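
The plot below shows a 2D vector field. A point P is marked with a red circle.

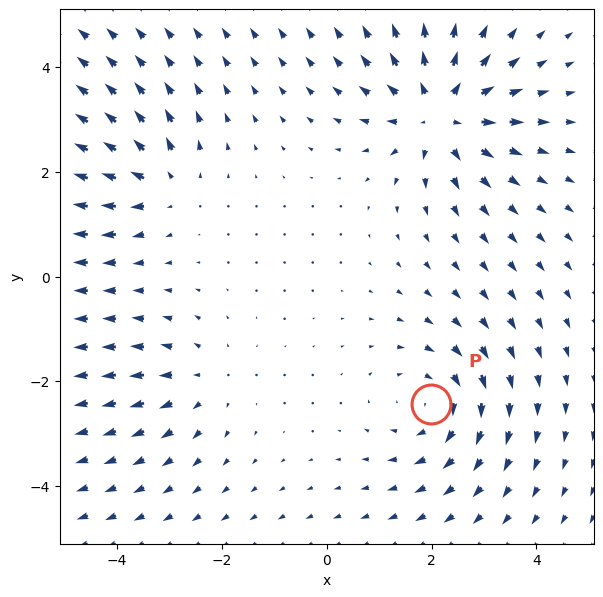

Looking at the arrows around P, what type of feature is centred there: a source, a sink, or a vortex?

vortex

At P (2.0, -2.4) the arrows circulate clockwise. Divergence ≈0, curl about -4 — near-zero divergence with nonzero curl is a vortex.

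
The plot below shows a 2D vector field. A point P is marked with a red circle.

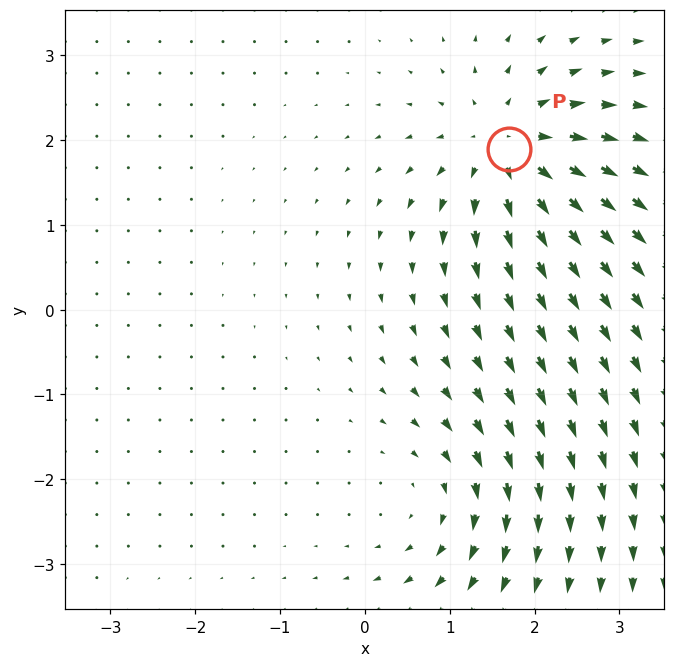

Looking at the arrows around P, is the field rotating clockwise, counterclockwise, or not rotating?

Near P at (1.7, 1.9) the arrows show no circulation. The curl there is ≈0.

not rotating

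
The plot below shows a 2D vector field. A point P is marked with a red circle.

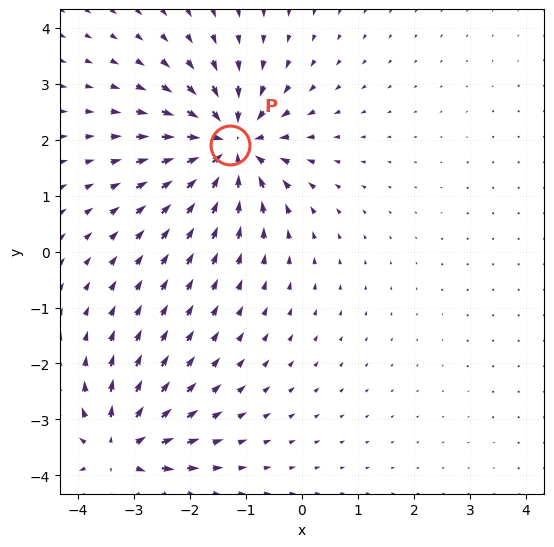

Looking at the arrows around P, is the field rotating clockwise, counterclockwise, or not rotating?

not rotating

Near P at (-1.3, 1.9) the arrows show no circulation. The curl there is ≈0.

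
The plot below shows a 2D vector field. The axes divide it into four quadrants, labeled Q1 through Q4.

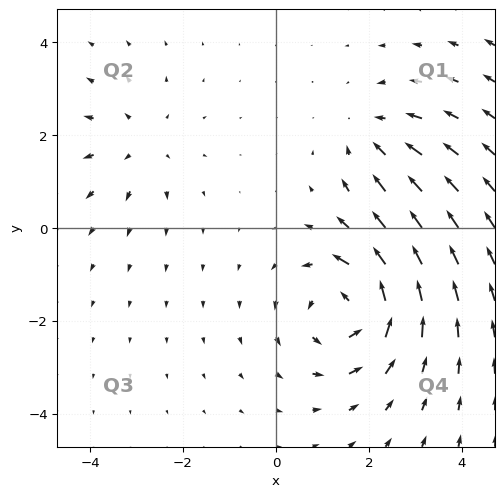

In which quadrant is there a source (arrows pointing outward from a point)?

The source sits at approximately (-2.9, 1.8), which lies in quadrant Q2. The divergence there is about +3, positive as expected for a source.

Q2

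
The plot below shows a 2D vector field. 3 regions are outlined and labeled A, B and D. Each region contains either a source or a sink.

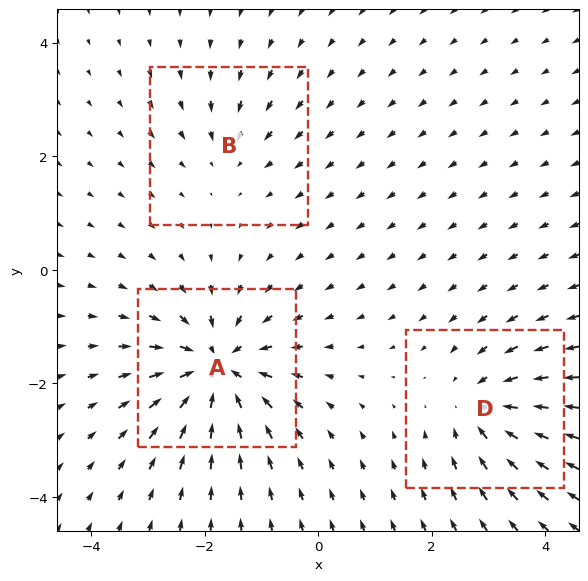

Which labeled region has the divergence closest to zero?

Divergence at each region's feature centre — A: about -6, B: about -2, D: about -4. Region B is closest to zero.

B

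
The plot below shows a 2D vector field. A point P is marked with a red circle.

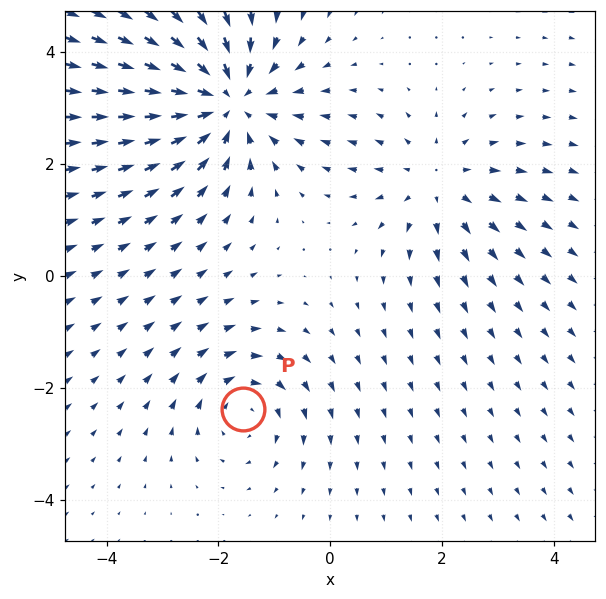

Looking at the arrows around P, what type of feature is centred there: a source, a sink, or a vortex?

At P (-1.6, -2.4) the arrows circulate clockwise. Divergence ≈0, curl about -3 — near-zero divergence with nonzero curl is a vortex.

vortex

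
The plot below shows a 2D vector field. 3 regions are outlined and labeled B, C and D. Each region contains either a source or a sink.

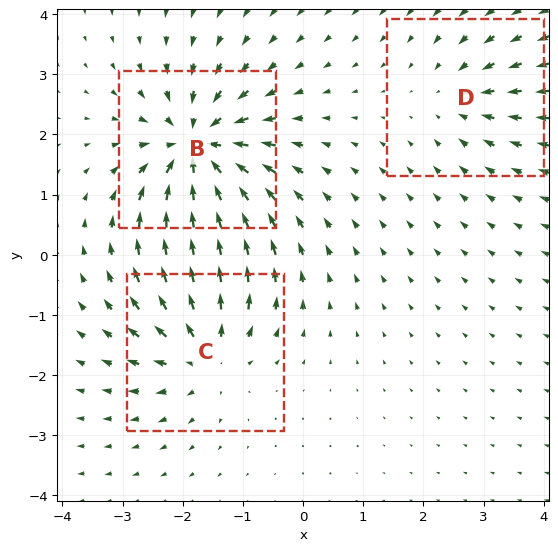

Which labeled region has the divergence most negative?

Divergence at each region's feature centre — B: about -6, C: about +4, D: about -3. Region B is most negative.

B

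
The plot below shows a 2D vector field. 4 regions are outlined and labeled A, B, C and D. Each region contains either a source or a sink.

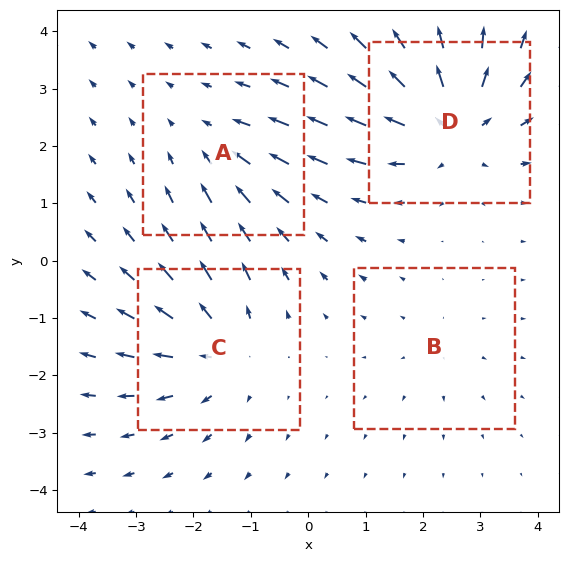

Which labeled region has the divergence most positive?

D

Divergence at each region's feature centre — A: about -3, B: about +2, C: about +4, D: about +6. Region D is most positive.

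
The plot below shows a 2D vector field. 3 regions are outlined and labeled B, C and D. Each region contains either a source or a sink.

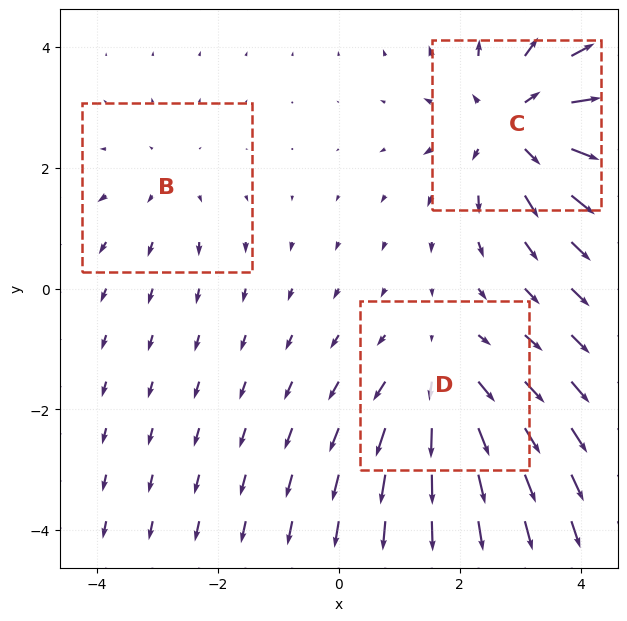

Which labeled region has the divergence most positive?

Divergence at each region's feature centre — B: about +2, C: about +4, D: about +3. Region C is most positive.

C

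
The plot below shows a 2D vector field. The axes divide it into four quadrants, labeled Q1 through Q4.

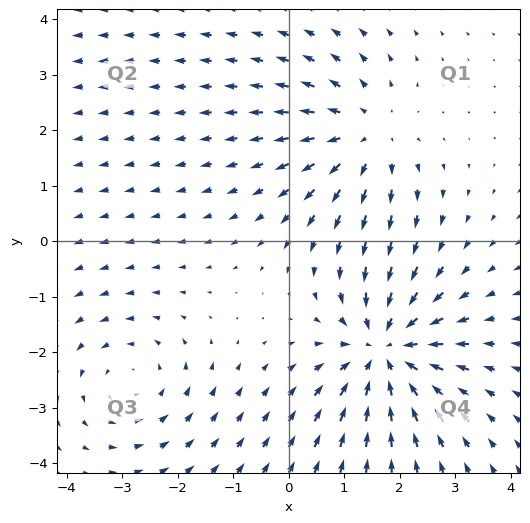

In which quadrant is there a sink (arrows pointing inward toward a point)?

Q4

The sink sits at approximately (1.7, -2.0), which lies in quadrant Q4. The divergence there is about -5, negative as expected for a sink.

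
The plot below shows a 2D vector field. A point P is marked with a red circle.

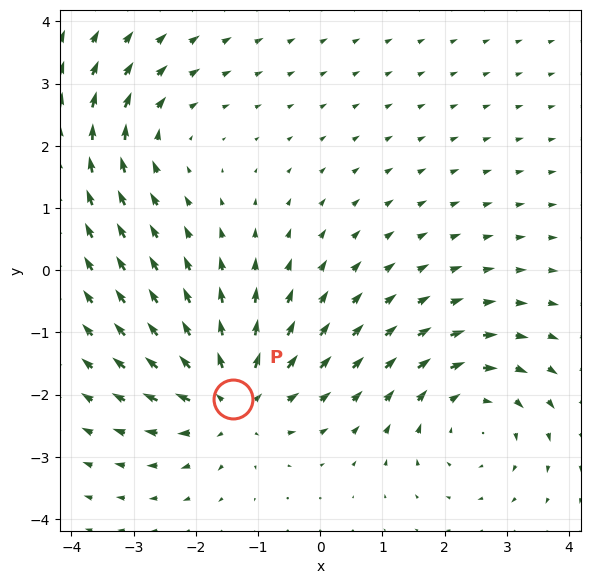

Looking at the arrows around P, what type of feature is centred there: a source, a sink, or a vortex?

At P (-1.4, -2.1) the arrows spread outward. Divergence about +5, curl ≈0 — positive divergence with near-zero curl is a source.

source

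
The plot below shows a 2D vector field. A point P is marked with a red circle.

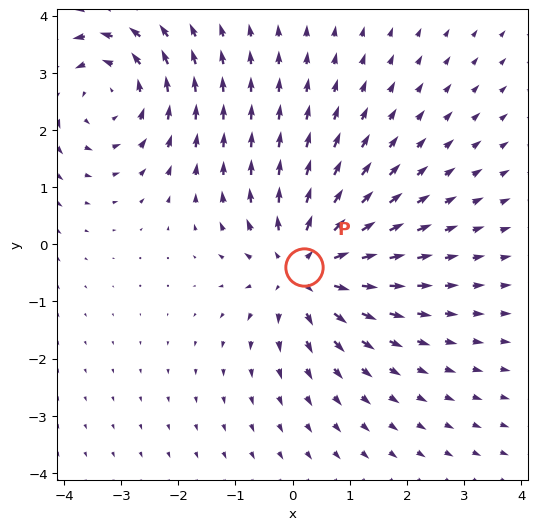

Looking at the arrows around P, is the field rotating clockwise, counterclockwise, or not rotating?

Near P at (0.2, -0.4) the arrows show no circulation. The curl there is ≈0.

not rotating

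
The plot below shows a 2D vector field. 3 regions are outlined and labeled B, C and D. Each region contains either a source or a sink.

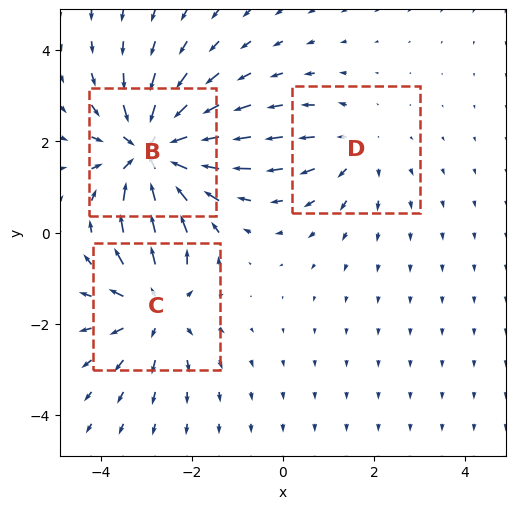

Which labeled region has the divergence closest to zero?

D

Divergence at each region's feature centre — B: about -5, C: about +3, D: about +2. Region D is closest to zero.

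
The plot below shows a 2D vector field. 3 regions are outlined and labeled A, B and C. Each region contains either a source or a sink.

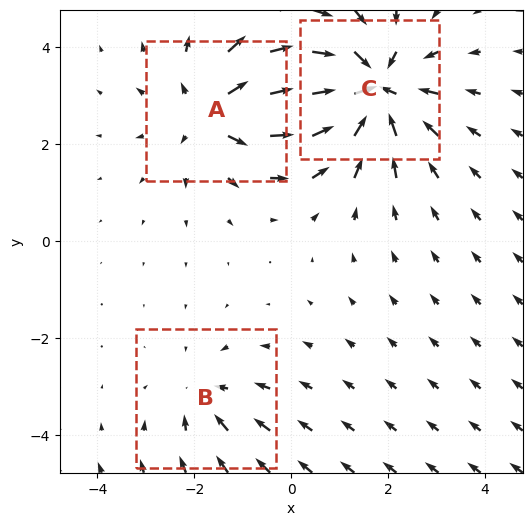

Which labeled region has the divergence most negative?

Divergence at each region's feature centre — A: about +3, B: about -2, C: about -5. Region C is most negative.

C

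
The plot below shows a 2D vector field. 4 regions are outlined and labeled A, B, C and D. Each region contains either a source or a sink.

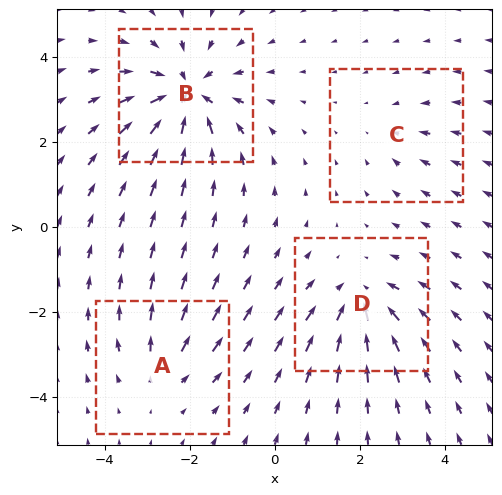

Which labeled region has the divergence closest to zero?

Divergence at each region's feature centre — A: about +3, B: about -7, C: about -2, D: about -5. Region C is closest to zero.

C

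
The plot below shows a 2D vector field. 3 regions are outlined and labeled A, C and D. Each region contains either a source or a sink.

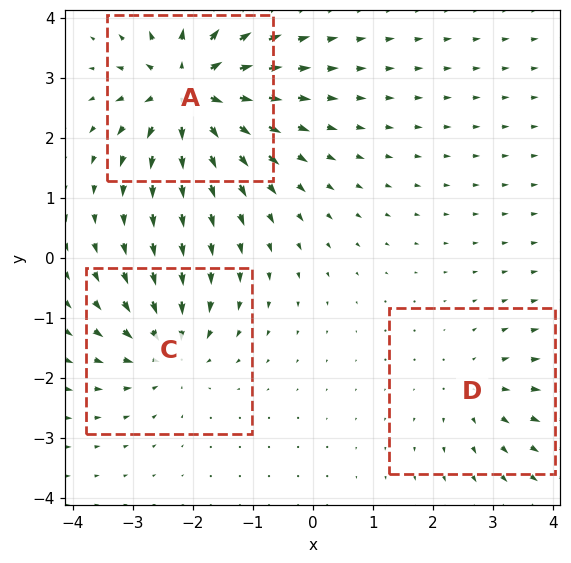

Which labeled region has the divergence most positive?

Divergence at each region's feature centre — A: about +6, C: about -4, D: about +2. Region A is most positive.

A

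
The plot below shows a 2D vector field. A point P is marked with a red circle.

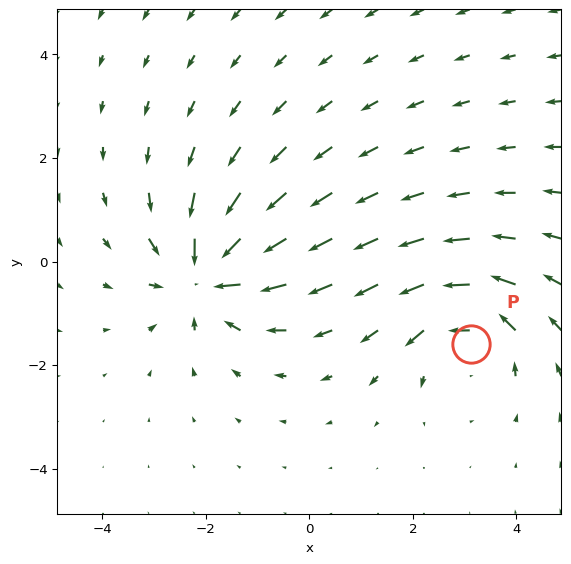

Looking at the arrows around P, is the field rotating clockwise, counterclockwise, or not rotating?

Near P at (3.1, -1.6) the arrows circulate counterclockwise. The curl (z-component) there is about +4; positive curl means counterclockwise rotation.

counterclockwise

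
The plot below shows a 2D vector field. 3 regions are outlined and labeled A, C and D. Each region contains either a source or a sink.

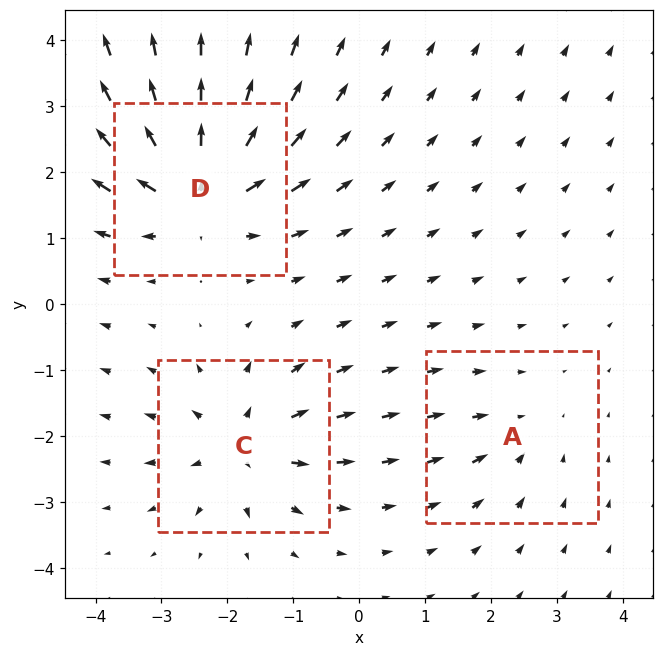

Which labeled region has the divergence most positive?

D

Divergence at each region's feature centre — A: about -2, C: about +4, D: about +6. Region D is most positive.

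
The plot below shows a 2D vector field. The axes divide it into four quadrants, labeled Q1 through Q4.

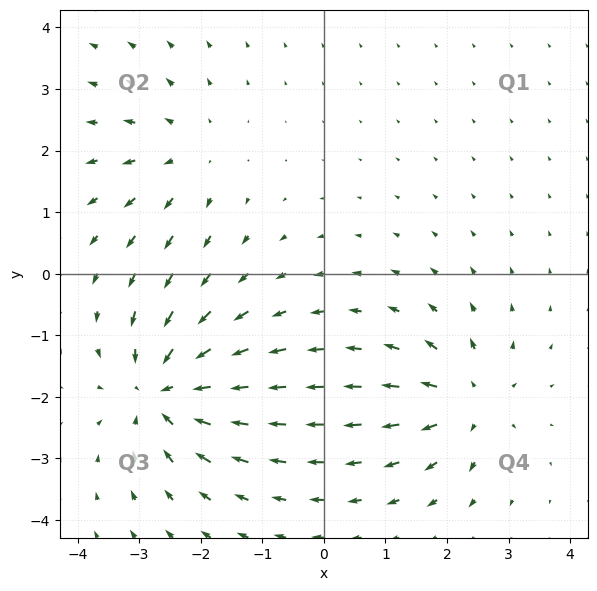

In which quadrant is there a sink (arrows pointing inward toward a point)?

Q3

The sink sits at approximately (-2.6, -1.9), which lies in quadrant Q3. The divergence there is about -5, negative as expected for a sink.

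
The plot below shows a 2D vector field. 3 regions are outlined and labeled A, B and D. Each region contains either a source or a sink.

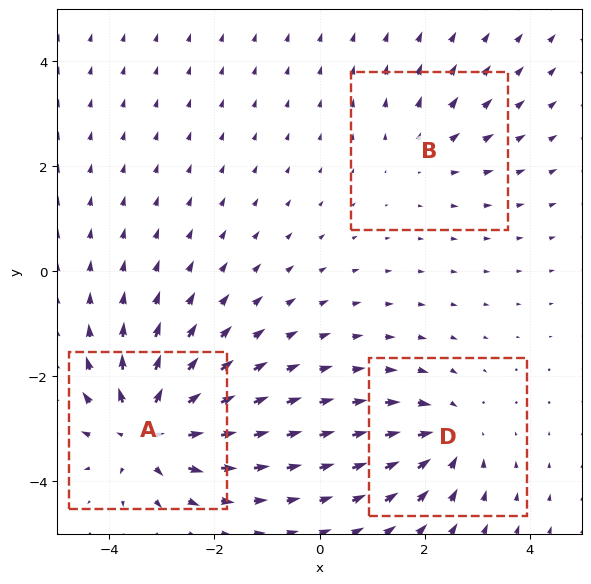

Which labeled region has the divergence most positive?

A

Divergence at each region's feature centre — A: about +5, B: about +2, D: about -3. Region A is most positive.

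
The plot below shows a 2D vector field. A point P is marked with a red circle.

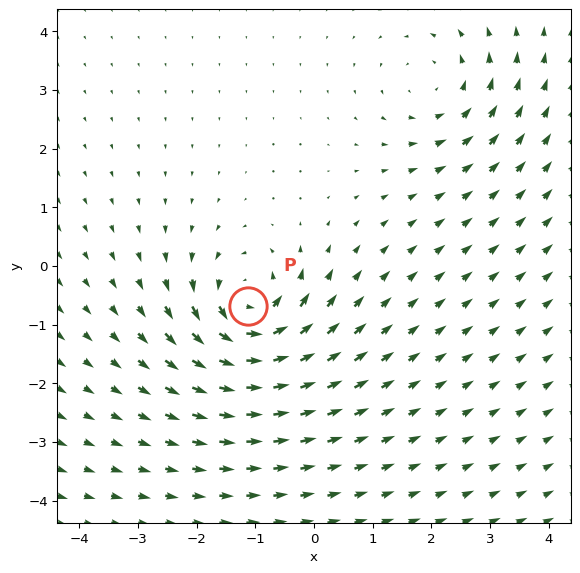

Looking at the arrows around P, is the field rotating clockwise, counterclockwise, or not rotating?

counterclockwise

Near P at (-1.1, -0.7) the arrows circulate counterclockwise. The curl (z-component) there is about +5; positive curl means counterclockwise rotation.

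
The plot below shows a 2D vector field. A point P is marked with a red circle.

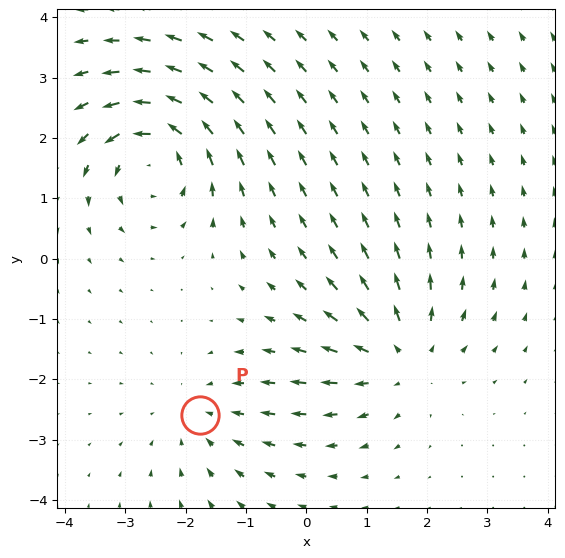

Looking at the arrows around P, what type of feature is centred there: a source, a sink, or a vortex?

sink

At P (-1.8, -2.6) the arrows converge inward. Divergence about -2, curl ≈0 — negative divergence with near-zero curl is a sink.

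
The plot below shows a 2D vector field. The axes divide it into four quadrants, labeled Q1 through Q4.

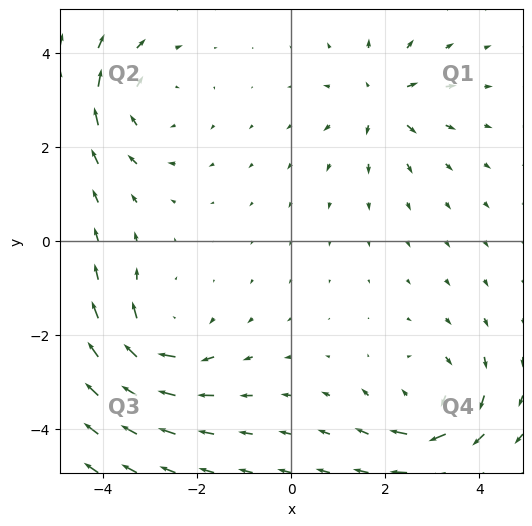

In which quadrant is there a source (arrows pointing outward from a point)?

The source sits at approximately (1.9, 3.0), which lies in quadrant Q1. The divergence there is about +5, positive as expected for a source.

Q1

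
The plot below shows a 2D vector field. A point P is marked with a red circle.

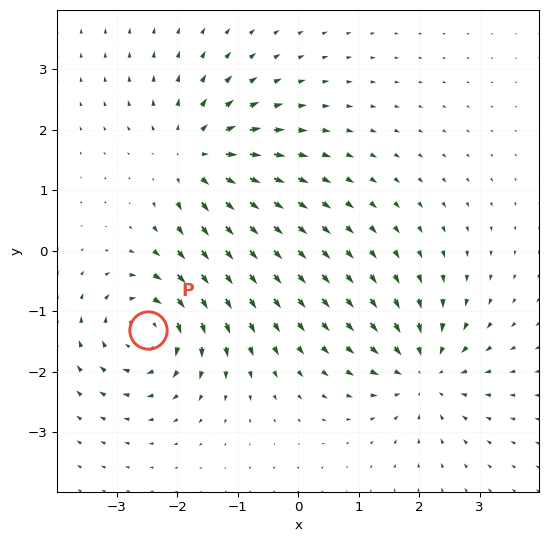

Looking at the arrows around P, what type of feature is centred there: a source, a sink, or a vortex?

At P (-2.5, -1.3) the arrows circulate clockwise. Divergence ≈0, curl about -7 — near-zero divergence with nonzero curl is a vortex.

vortex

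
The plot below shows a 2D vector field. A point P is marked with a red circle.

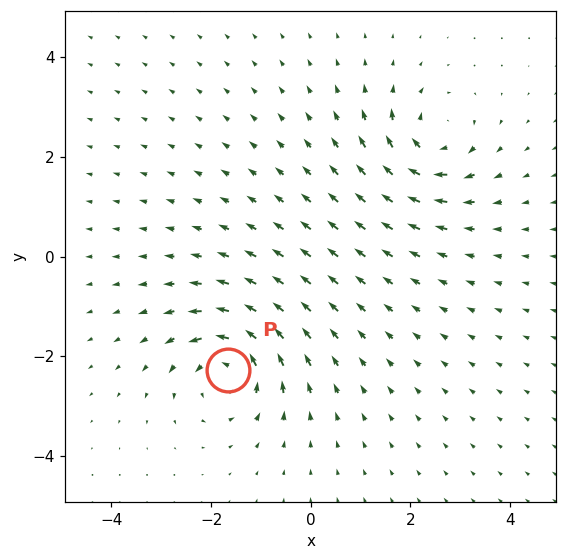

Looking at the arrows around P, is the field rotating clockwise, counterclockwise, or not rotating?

Near P at (-1.7, -2.3) the arrows circulate counterclockwise. The curl (z-component) there is about +4; positive curl means counterclockwise rotation.

counterclockwise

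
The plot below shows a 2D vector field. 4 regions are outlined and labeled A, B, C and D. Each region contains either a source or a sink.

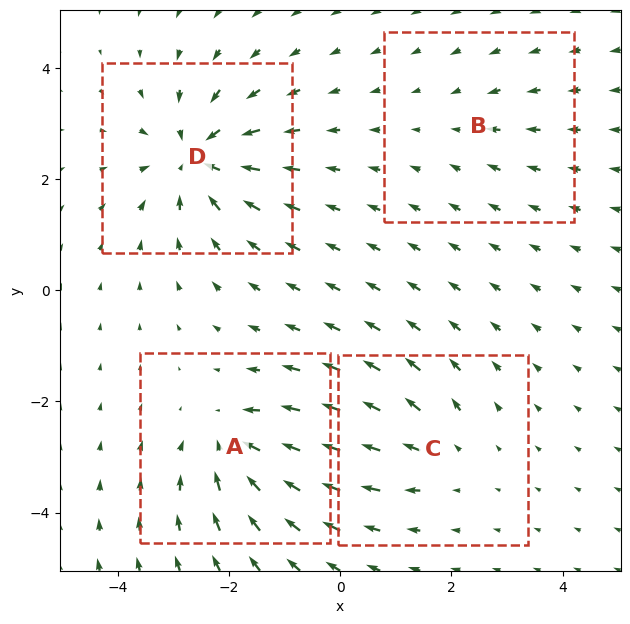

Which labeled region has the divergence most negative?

Divergence at each region's feature centre — A: about -6, B: about -2, C: about +4, D: about -7. Region D is most negative.

D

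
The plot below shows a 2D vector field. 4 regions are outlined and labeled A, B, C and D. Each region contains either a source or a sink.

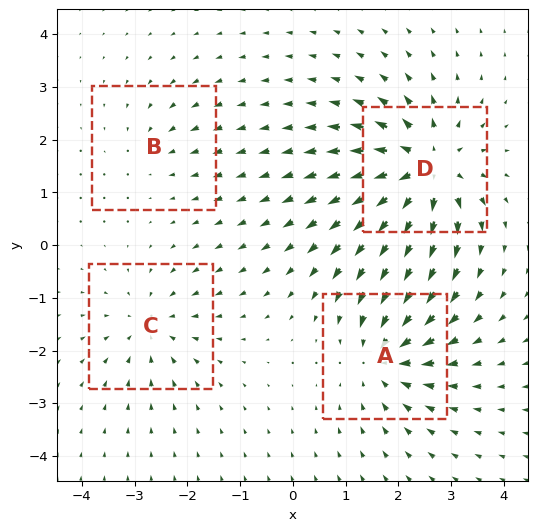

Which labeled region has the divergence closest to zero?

Divergence at each region's feature centre — A: about -6, B: about -2, C: about -4, D: about +8. Region B is closest to zero.

B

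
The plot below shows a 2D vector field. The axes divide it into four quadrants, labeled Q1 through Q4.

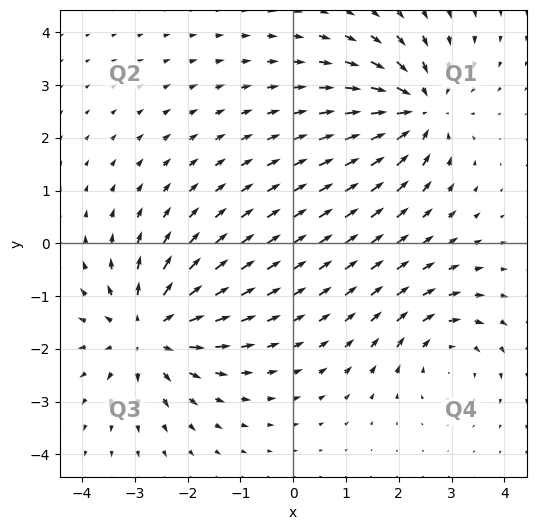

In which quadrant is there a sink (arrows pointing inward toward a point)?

The sink sits at approximately (2.4, 2.5), which lies in quadrant Q1. The divergence there is about -5, negative as expected for a sink.

Q1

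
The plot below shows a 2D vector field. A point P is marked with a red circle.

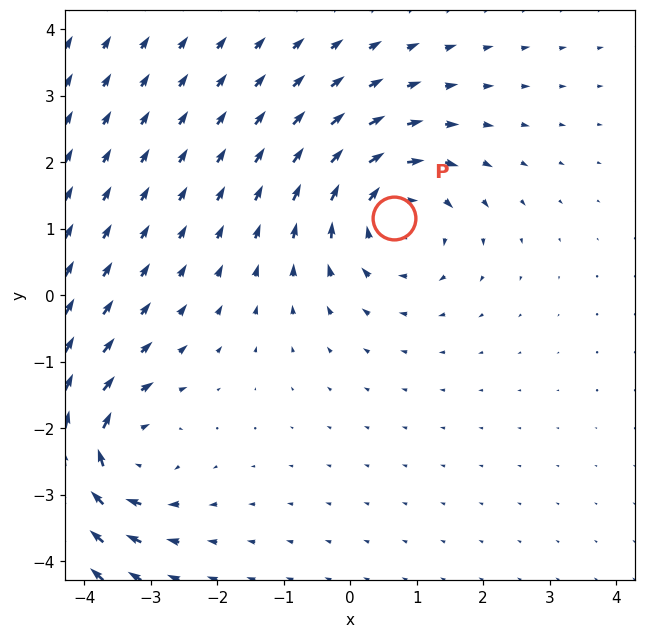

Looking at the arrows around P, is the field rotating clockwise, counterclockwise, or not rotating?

clockwise

Near P at (0.7, 1.2) the arrows circulate clockwise. The curl (z-component) there is about -4; negative curl means clockwise rotation.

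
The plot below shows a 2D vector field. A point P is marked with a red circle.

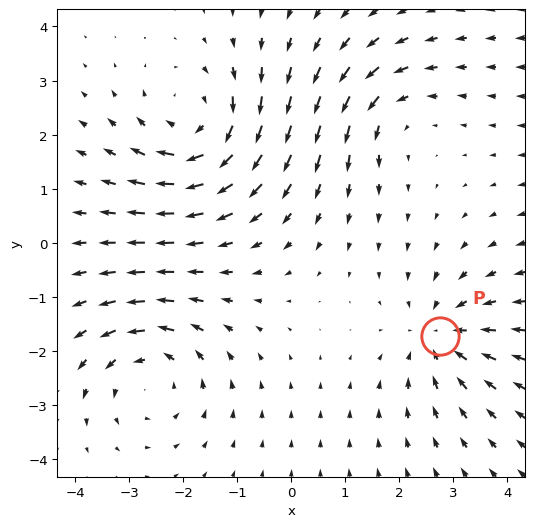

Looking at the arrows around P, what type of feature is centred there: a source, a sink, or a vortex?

At P (2.8, -1.7) the arrows converge inward. Divergence about -4, curl ≈0 — negative divergence with near-zero curl is a sink.

sink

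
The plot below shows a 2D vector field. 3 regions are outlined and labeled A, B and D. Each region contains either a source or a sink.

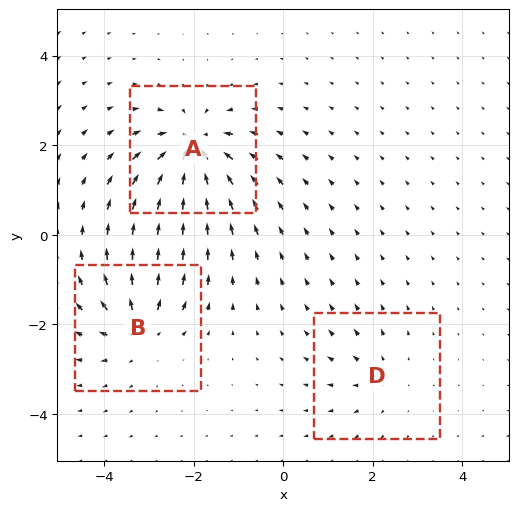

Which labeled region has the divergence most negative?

Divergence at each region's feature centre — A: about -6, B: about +4, D: about +3. Region A is most negative.

A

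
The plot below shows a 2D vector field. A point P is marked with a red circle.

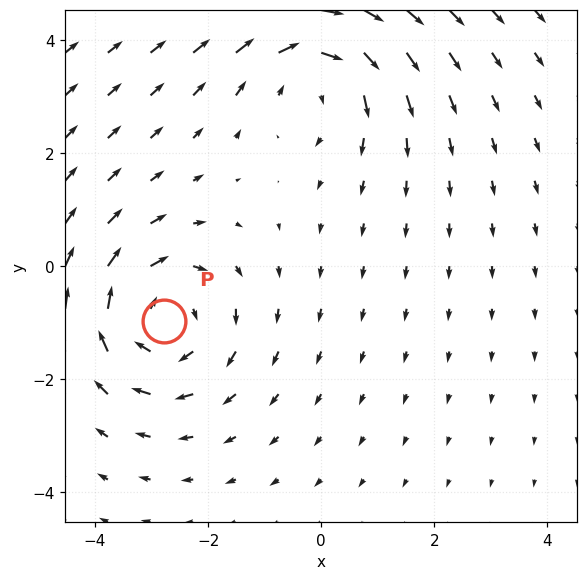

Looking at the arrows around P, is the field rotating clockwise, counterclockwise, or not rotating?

Near P at (-2.8, -1.0) the arrows circulate clockwise. The curl (z-component) there is about -4; negative curl means clockwise rotation.

clockwise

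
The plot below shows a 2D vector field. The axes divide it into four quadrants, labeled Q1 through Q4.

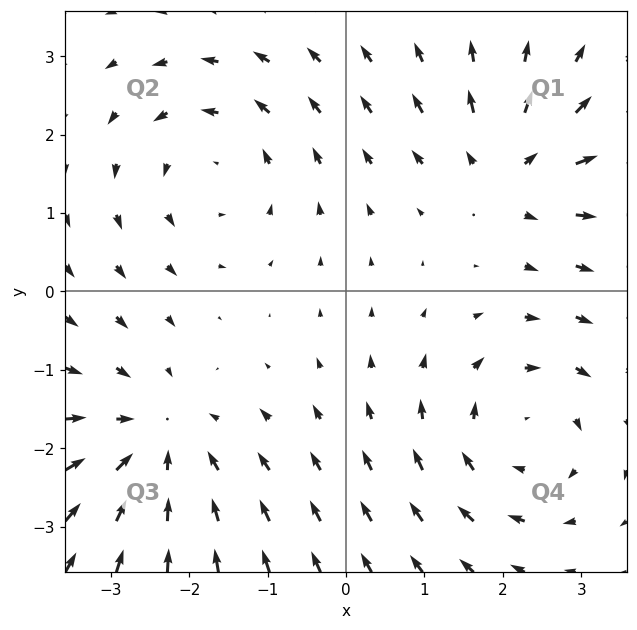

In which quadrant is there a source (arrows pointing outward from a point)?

Q1

The source sits at approximately (2.1, 1.6), which lies in quadrant Q1. The divergence there is about +4, positive as expected for a source.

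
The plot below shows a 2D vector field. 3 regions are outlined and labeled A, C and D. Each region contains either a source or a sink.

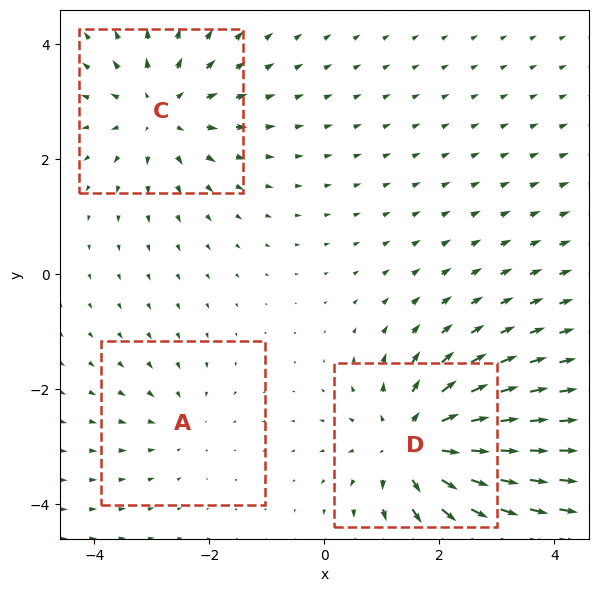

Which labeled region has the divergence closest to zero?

Divergence at each region's feature centre — A: about -2, C: about +3, D: about +5. Region A is closest to zero.

A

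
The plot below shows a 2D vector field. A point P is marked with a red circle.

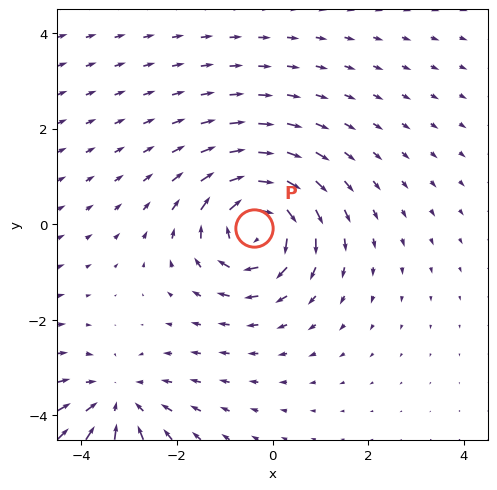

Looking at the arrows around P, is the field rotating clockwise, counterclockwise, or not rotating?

Near P at (-0.4, -0.1) the arrows circulate clockwise. The curl (z-component) there is about -6; negative curl means clockwise rotation.

clockwise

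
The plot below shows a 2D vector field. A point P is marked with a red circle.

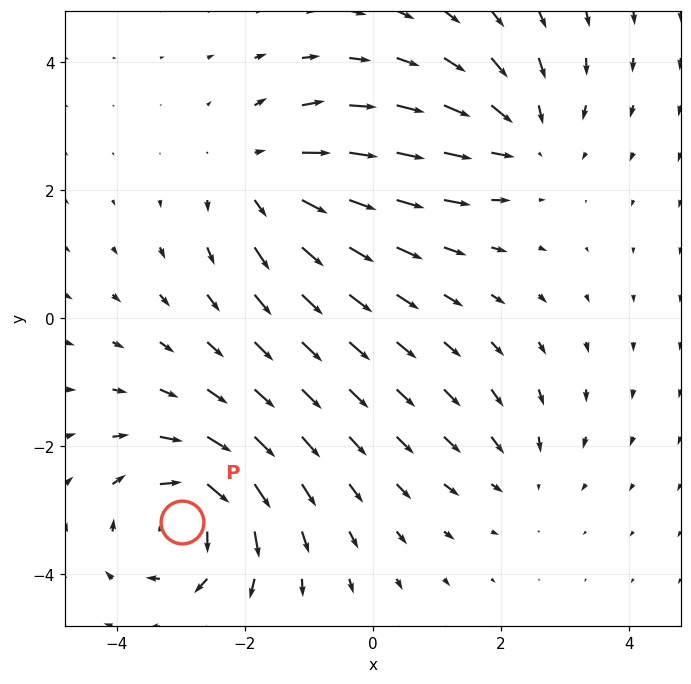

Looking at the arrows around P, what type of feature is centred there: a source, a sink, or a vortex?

At P (-3.0, -3.2) the arrows circulate clockwise. Divergence ≈0, curl about -6 — near-zero divergence with nonzero curl is a vortex.

vortex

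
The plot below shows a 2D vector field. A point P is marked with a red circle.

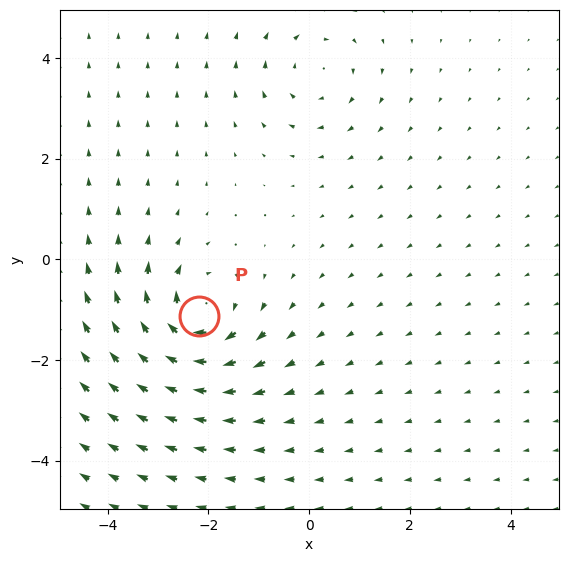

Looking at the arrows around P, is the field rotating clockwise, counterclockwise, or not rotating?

clockwise

Near P at (-2.2, -1.1) the arrows circulate clockwise. The curl (z-component) there is about -5; negative curl means clockwise rotation.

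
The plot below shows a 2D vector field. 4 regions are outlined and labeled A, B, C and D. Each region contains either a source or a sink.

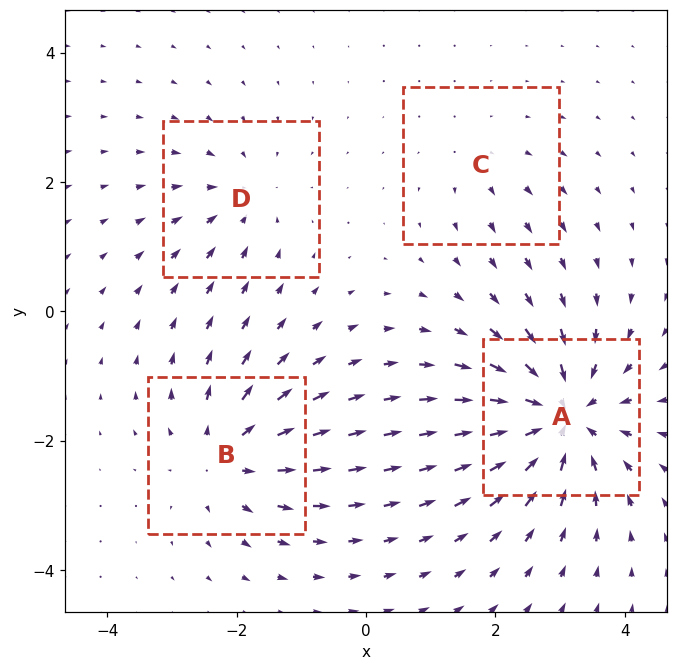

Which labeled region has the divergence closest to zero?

Divergence at each region's feature centre — A: about -8, B: about +5, C: about +2, D: about -4. Region C is closest to zero.

C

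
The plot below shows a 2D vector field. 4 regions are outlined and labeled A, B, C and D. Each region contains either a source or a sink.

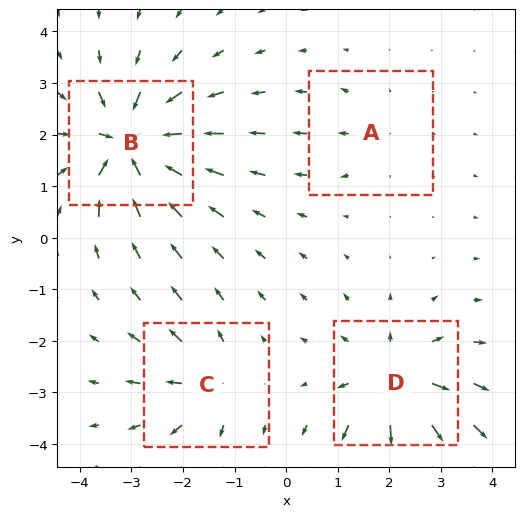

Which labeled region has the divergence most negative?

Divergence at each region's feature centre — A: about +3, B: about -8, C: about +4, D: about +6. Region B is most negative.

B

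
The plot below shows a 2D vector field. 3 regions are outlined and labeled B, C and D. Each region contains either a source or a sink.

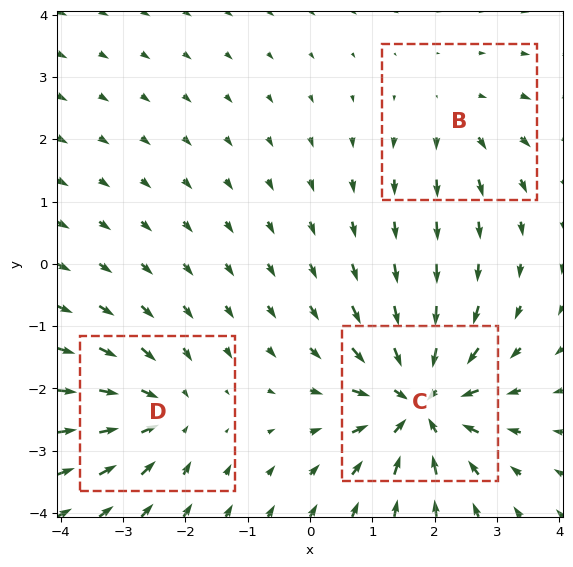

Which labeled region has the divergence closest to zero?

Divergence at each region's feature centre — B: about +2, C: about -6, D: about -3. Region B is closest to zero.

B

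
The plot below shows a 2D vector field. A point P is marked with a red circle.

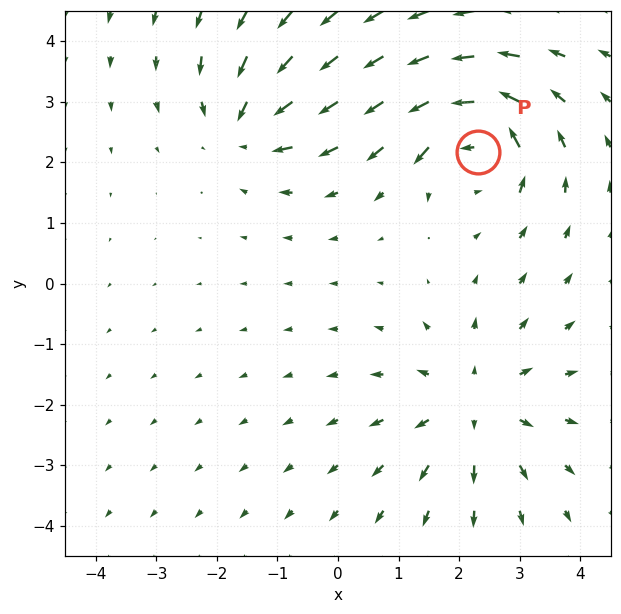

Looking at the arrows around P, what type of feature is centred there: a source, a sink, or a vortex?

At P (2.3, 2.2) the arrows circulate counterclockwise. Divergence ≈0, curl about +5 — near-zero divergence with nonzero curl is a vortex.

vortex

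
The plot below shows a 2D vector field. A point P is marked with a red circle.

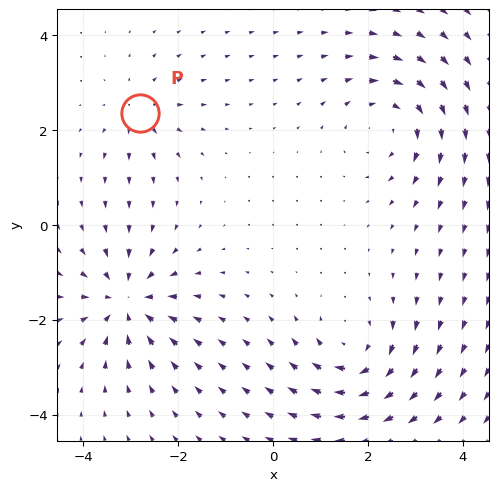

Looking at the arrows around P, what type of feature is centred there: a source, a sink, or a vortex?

source

At P (-2.8, 2.4) the arrows spread outward. Divergence about +4, curl ≈0 — positive divergence with near-zero curl is a source.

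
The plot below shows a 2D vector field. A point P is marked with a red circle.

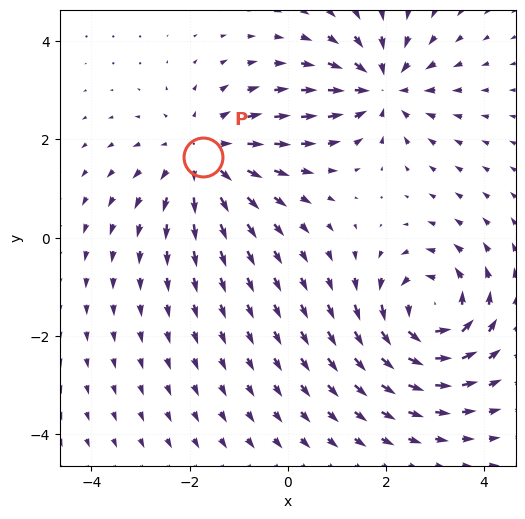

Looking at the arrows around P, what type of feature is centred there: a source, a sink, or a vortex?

source

At P (-1.7, 1.7) the arrows spread outward. Divergence about +4, curl ≈0 — positive divergence with near-zero curl is a source.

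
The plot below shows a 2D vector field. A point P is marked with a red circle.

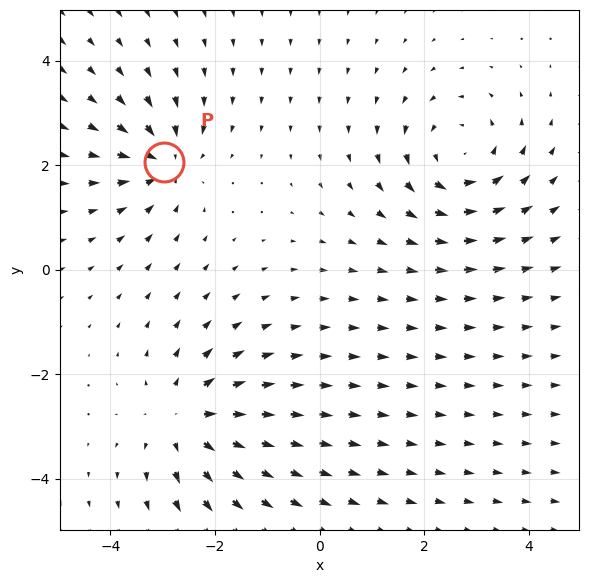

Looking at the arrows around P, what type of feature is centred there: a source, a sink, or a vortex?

At P (-3.0, 2.1) the arrows converge inward. Divergence about -4, curl ≈0 — negative divergence with near-zero curl is a sink.

sink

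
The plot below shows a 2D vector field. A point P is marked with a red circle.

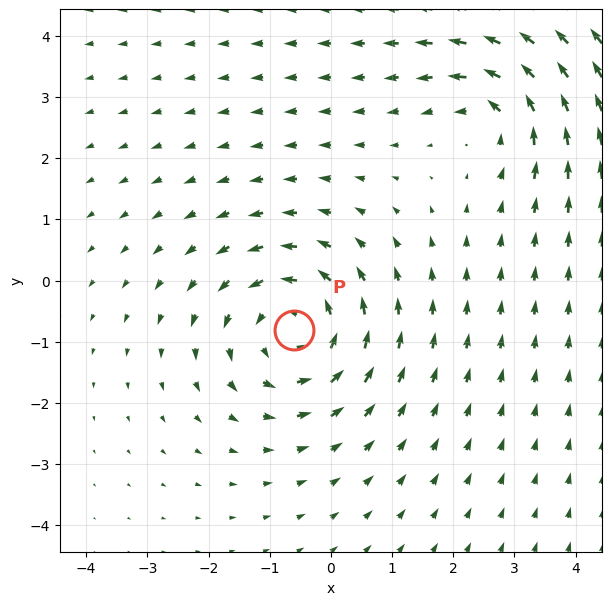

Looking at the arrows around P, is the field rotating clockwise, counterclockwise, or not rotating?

counterclockwise

Near P at (-0.6, -0.8) the arrows circulate counterclockwise. The curl (z-component) there is about +4; positive curl means counterclockwise rotation.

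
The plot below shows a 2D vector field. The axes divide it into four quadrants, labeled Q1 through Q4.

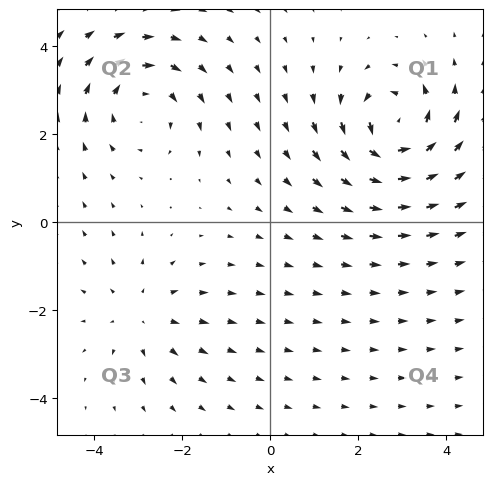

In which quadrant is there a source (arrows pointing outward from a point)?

Q3

The source sits at approximately (-2.9, -2.1), which lies in quadrant Q3. The divergence there is about +2, positive as expected for a source.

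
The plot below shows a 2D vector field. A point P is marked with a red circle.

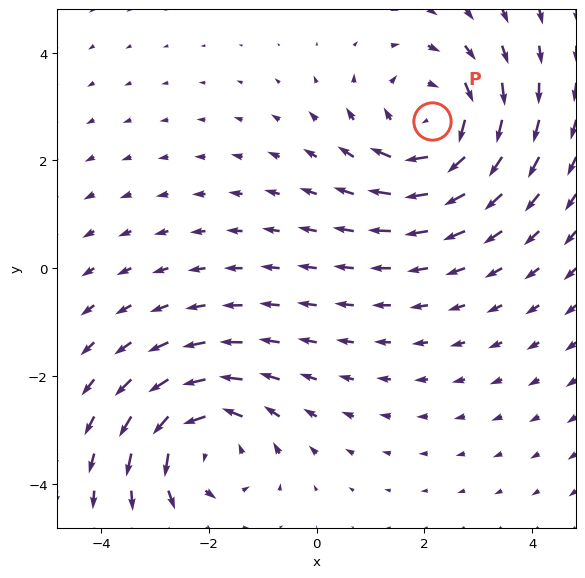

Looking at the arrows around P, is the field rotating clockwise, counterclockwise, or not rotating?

Near P at (2.1, 2.7) the arrows circulate clockwise. The curl (z-component) there is about -3; negative curl means clockwise rotation.

clockwise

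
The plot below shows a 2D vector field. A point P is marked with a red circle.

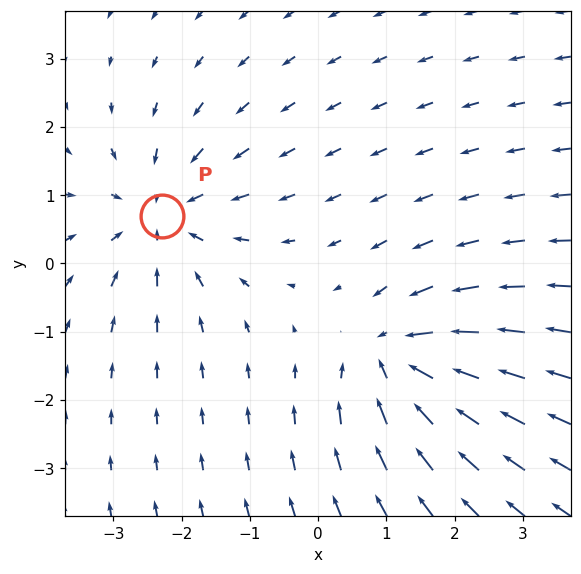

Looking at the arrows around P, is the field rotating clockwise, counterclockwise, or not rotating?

Near P at (-2.3, 0.7) the arrows show no circulation. The curl there is ≈0.

not rotating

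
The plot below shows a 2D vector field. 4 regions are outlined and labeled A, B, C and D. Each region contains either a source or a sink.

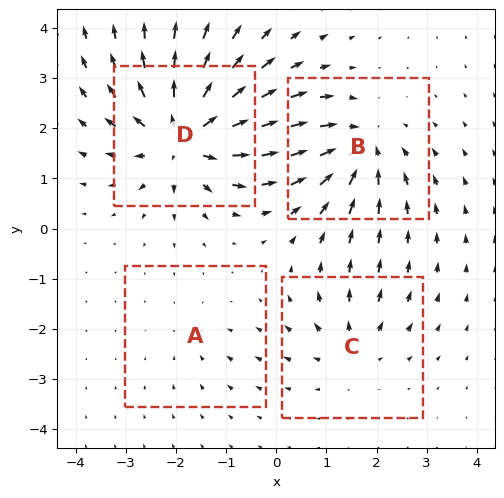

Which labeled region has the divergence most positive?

Divergence at each region's feature centre — A: about -2, B: about -6, C: about +4, D: about +8. Region D is most positive.

D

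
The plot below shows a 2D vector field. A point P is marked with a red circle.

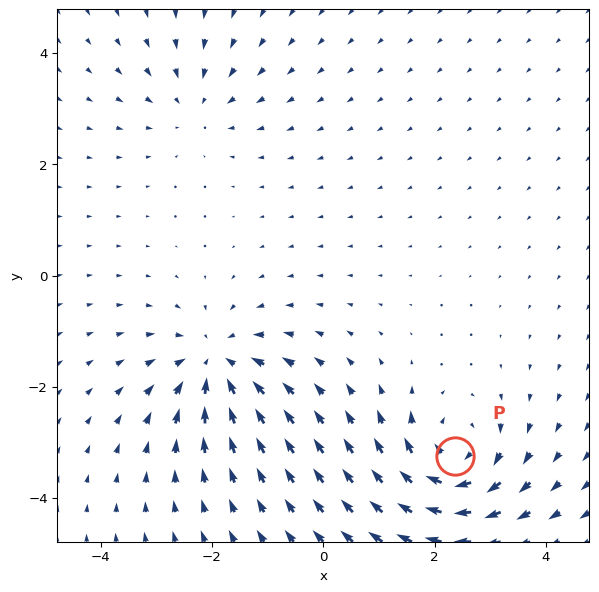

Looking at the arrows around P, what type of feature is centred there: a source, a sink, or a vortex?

At P (2.4, -3.2) the arrows circulate clockwise. Divergence ≈0, curl about -6 — near-zero divergence with nonzero curl is a vortex.

vortex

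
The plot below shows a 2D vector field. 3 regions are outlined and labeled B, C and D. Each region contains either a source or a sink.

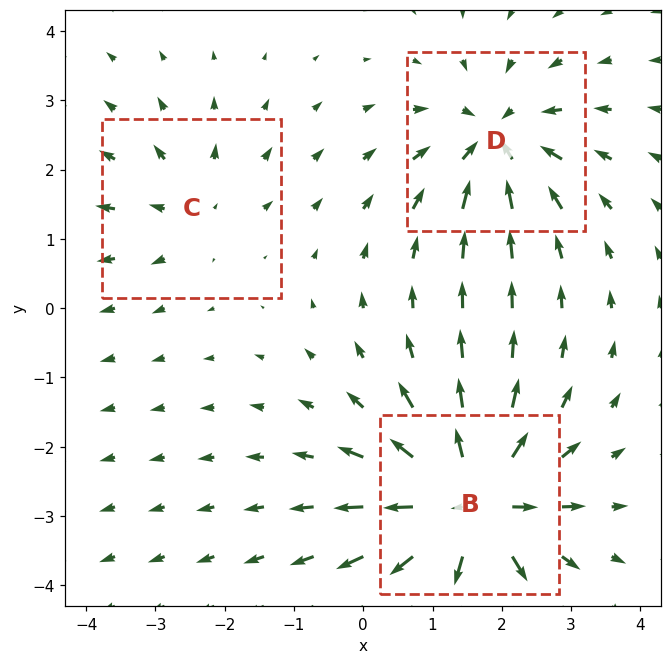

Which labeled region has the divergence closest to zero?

Divergence at each region's feature centre — B: about +6, C: about +2, D: about -4. Region C is closest to zero.

C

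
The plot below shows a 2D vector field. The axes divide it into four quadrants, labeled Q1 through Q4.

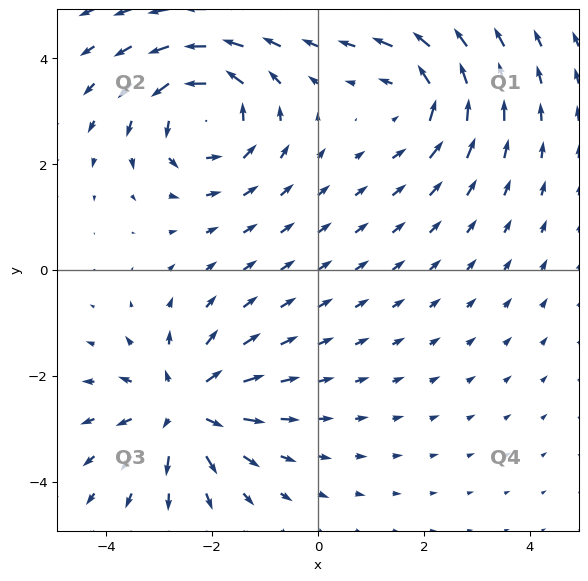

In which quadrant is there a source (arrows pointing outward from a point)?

Q3

The source sits at approximately (-2.5, -2.6), which lies in quadrant Q3. The divergence there is about +4, positive as expected for a source.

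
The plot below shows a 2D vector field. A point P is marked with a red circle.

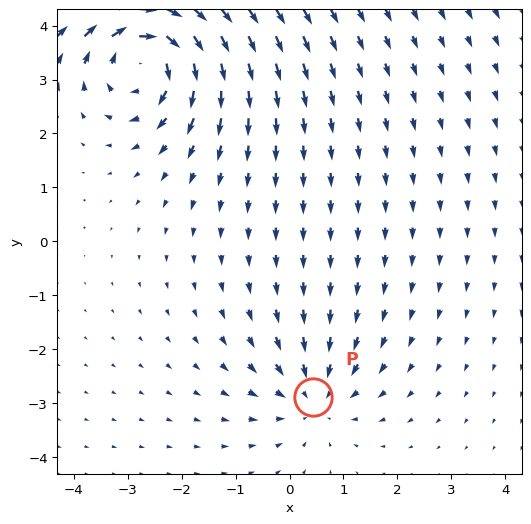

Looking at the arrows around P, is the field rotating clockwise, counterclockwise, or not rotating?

not rotating

Near P at (0.4, -2.9) the arrows show no circulation. The curl there is ≈0.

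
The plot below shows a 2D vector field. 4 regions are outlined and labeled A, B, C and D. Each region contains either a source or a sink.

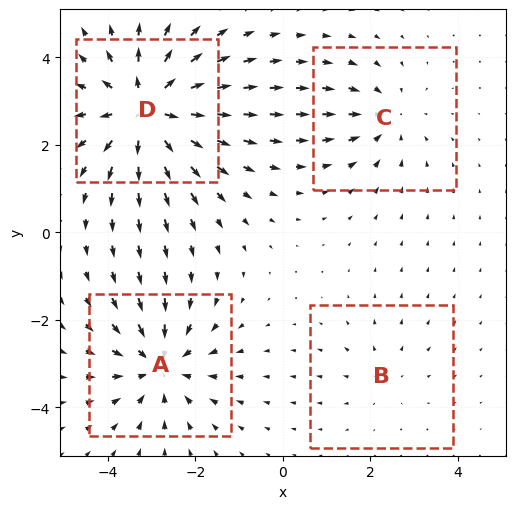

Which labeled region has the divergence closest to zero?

B

Divergence at each region's feature centre — A: about -5, B: about +2, C: about -3, D: about +7. Region B is closest to zero.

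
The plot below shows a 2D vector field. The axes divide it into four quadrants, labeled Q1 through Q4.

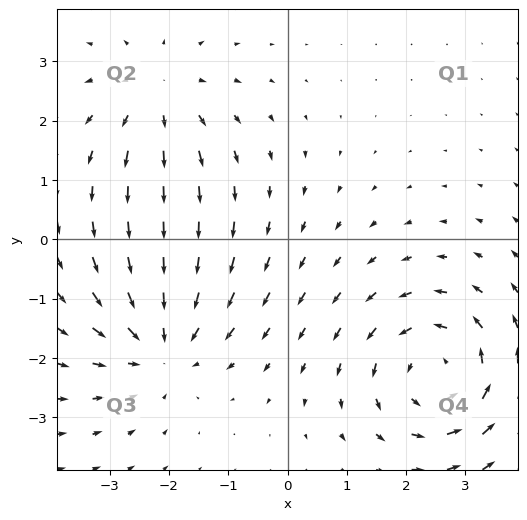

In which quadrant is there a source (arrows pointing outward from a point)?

The source sits at approximately (-2.2, 2.5), which lies in quadrant Q2. The divergence there is about +3, positive as expected for a source.

Q2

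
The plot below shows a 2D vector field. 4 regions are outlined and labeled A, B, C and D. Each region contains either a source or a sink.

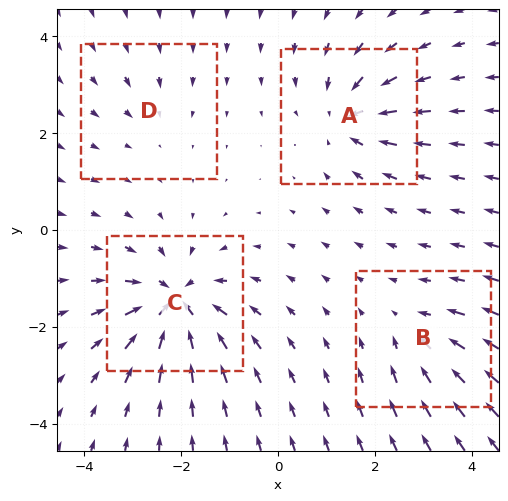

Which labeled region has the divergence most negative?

Divergence at each region's feature centre — A: about -6, B: about -4, C: about -8, D: about -2. Region C is most negative.

C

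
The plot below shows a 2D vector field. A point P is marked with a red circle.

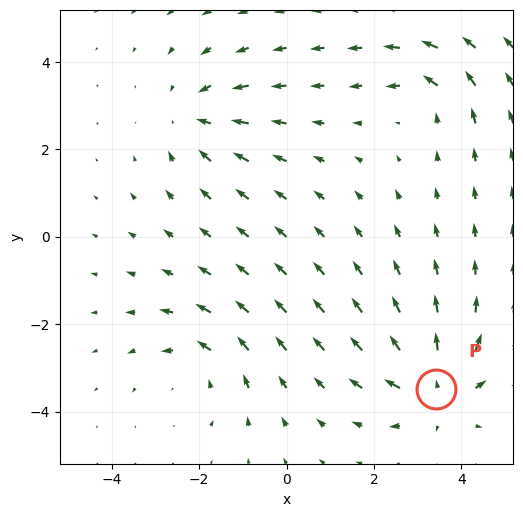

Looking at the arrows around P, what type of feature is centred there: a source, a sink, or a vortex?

At P (3.4, -3.5) the arrows spread outward. Divergence about +6, curl ≈0 — positive divergence with near-zero curl is a source.

source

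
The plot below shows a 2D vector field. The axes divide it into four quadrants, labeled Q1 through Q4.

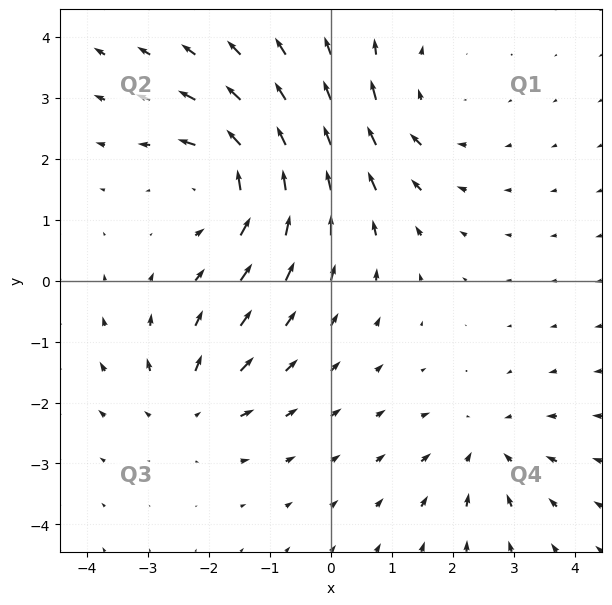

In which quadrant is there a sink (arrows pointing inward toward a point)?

The sink sits at approximately (2.6, -2.7), which lies in quadrant Q4. The divergence there is about -3, negative as expected for a sink.

Q4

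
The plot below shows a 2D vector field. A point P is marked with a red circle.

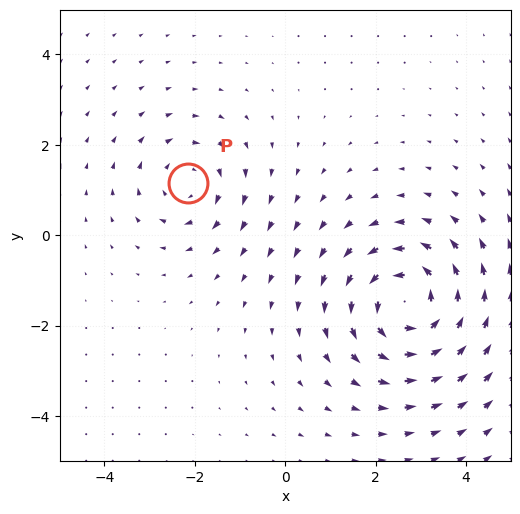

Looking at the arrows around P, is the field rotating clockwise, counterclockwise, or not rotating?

Near P at (-2.1, 1.2) the arrows circulate clockwise. The curl (z-component) there is about -3; negative curl means clockwise rotation.

clockwise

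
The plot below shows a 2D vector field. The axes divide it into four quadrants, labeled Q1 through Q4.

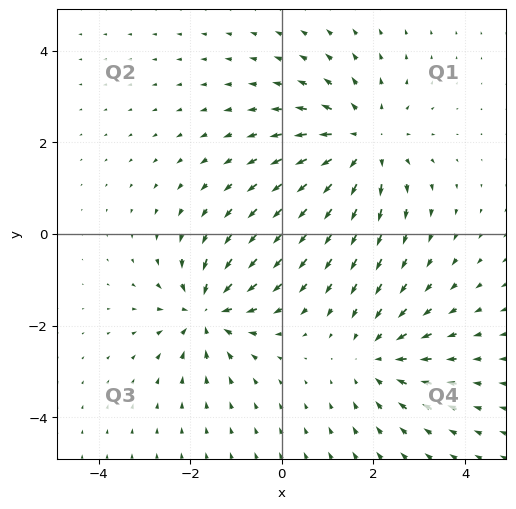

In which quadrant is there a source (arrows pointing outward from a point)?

The source sits at approximately (1.8, 2.0), which lies in quadrant Q1. The divergence there is about +3, positive as expected for a source.

Q1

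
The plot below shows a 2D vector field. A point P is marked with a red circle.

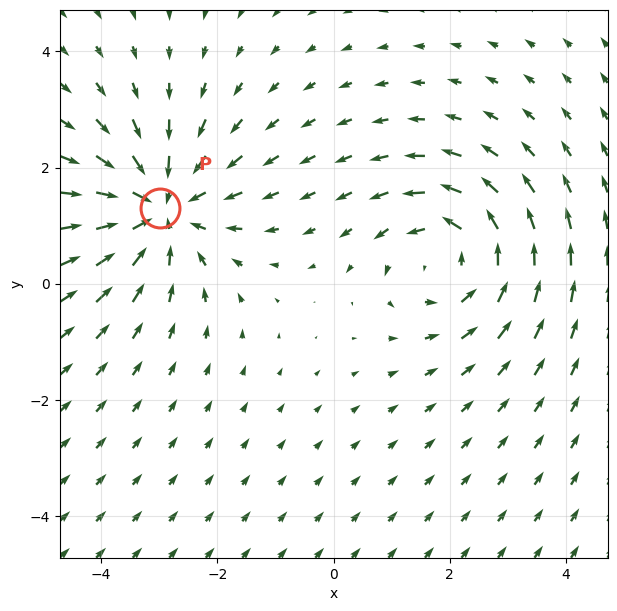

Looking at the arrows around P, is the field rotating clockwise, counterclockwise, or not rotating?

Near P at (-3.0, 1.3) the arrows show no circulation. The curl there is ≈0.

not rotating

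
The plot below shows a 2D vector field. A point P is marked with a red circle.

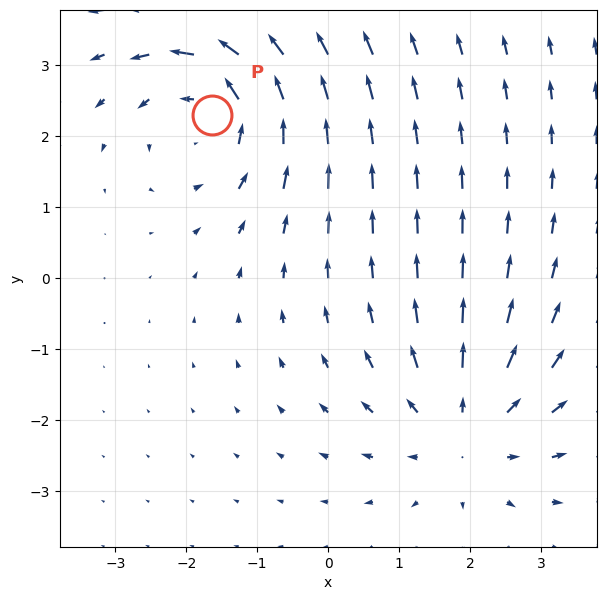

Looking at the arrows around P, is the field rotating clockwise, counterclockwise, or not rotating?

Near P at (-1.6, 2.3) the arrows circulate counterclockwise. The curl (z-component) there is about +4; positive curl means counterclockwise rotation.

counterclockwise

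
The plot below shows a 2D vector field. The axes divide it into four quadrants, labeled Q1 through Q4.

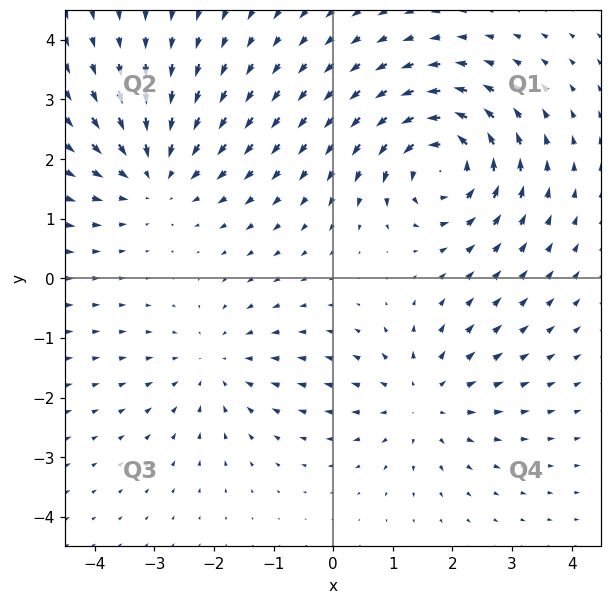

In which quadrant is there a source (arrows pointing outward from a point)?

Q4

The source sits at approximately (1.5, -2.0), which lies in quadrant Q4. The divergence there is about +3, positive as expected for a source.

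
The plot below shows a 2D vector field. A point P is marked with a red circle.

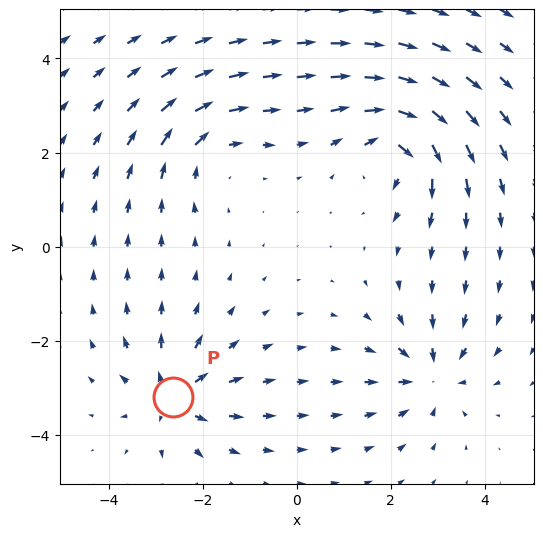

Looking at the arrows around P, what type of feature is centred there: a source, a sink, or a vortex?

At P (-2.6, -3.2) the arrows spread outward. Divergence about +5, curl ≈0 — positive divergence with near-zero curl is a source.

source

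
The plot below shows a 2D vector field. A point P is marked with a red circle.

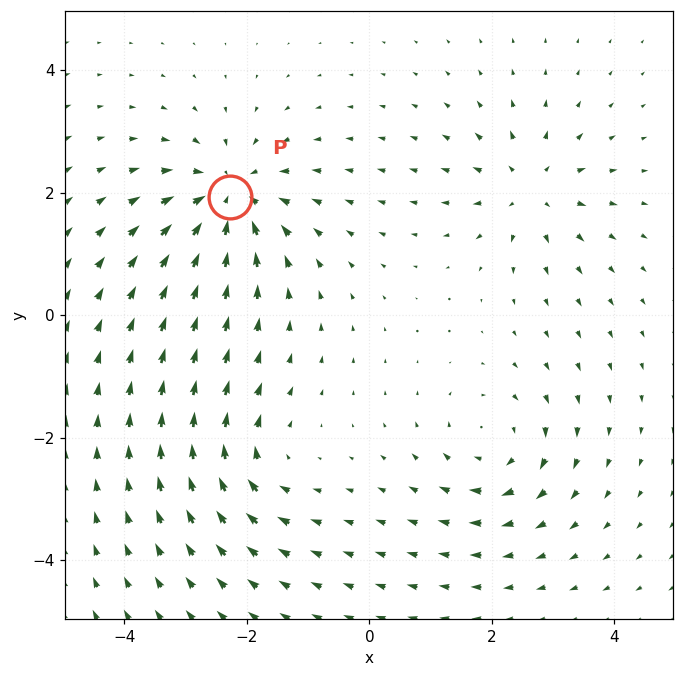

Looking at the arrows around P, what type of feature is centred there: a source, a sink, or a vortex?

At P (-2.3, 1.9) the arrows converge inward. Divergence about -5, curl ≈0 — negative divergence with near-zero curl is a sink.

sink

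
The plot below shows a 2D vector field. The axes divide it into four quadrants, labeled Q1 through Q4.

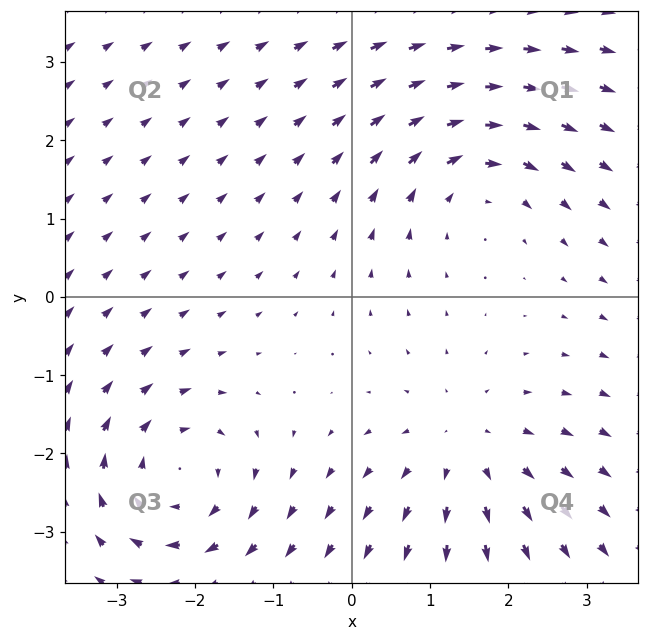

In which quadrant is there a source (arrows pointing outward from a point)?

Q4

The source sits at approximately (1.5, -1.9), which lies in quadrant Q4. The divergence there is about +4, positive as expected for a source.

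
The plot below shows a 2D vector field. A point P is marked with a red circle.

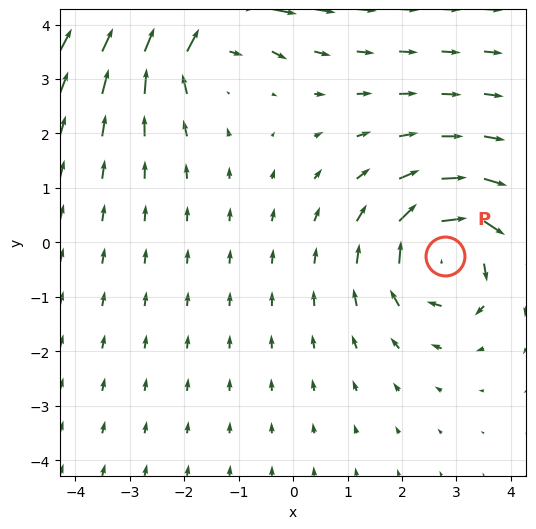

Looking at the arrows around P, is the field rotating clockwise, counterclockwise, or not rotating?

Near P at (2.8, -0.3) the arrows circulate clockwise. The curl (z-component) there is about -4; negative curl means clockwise rotation.

clockwise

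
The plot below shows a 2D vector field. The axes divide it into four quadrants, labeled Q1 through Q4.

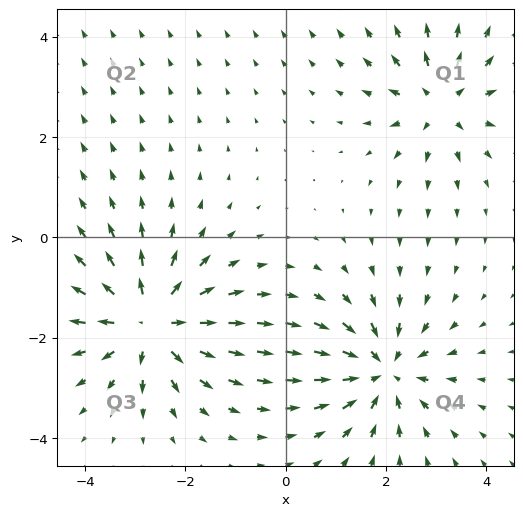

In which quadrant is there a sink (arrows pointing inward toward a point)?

Q4

The sink sits at approximately (1.9, -2.7), which lies in quadrant Q4. The divergence there is about -4, negative as expected for a sink.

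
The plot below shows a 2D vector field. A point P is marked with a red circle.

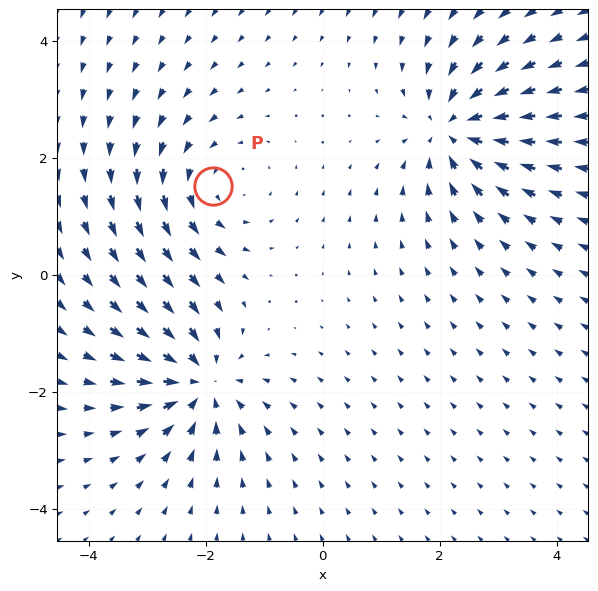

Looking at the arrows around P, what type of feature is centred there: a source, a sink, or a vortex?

At P (-1.9, 1.5) the arrows circulate counterclockwise. Divergence ≈0, curl about +3 — near-zero divergence with nonzero curl is a vortex.

vortex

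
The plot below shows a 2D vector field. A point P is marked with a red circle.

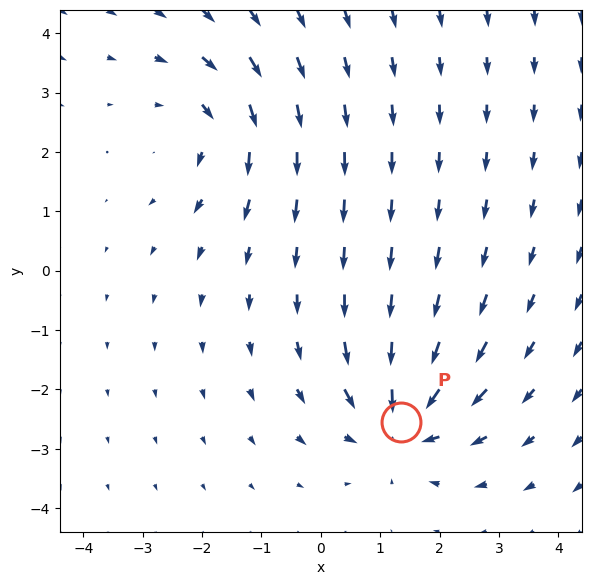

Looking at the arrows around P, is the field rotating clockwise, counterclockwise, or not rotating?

not rotating

Near P at (1.3, -2.5) the arrows show no circulation. The curl there is ≈0.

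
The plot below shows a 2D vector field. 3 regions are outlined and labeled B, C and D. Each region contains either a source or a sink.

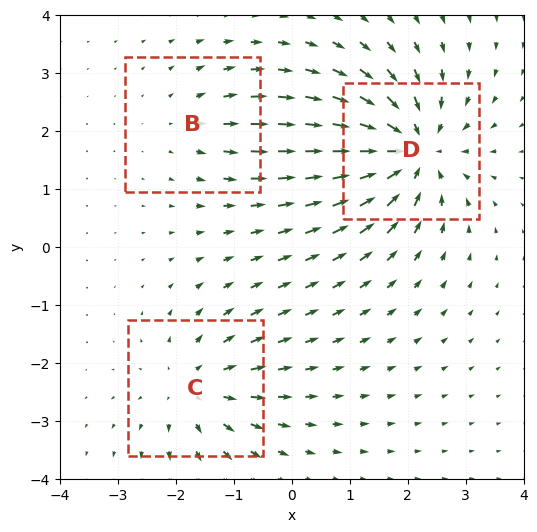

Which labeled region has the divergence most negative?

D

Divergence at each region's feature centre — B: about +2, C: about +3, D: about -5. Region D is most negative.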